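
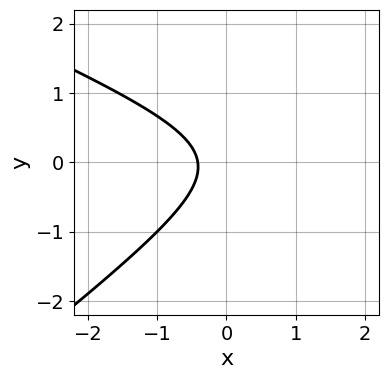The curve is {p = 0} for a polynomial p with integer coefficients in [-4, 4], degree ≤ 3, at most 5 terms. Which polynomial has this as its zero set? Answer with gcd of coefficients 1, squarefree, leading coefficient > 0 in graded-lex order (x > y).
x^2 + x*y - 3*y^2 - 2*x - 1

(a) deg p = 2. No degree-1 curve has this shape.
(b) Against the integer gridlines: no y-intercept at any integer in the box.
(c) Matching integer coefficients to the picture gives p.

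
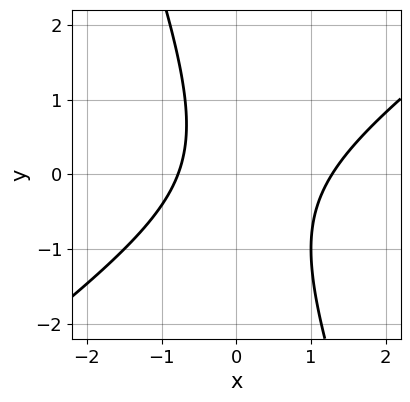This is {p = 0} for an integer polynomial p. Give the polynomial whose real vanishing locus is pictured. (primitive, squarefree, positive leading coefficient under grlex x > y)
2*x^2 - 2*x*y - y^2 - x - 2

(a) deg p = 2. The shape is more complex than any degree-1 curve.
(b) Reading off the gridlines: the curve avoids every integer y-axis point in the box.
(c) Together with the visible shape, these determine p as stated.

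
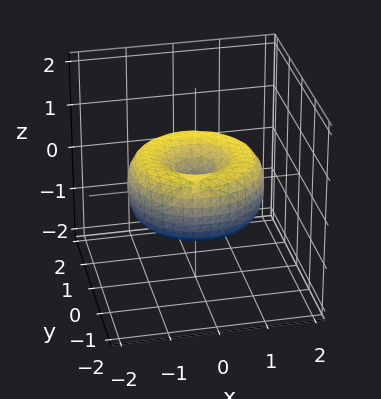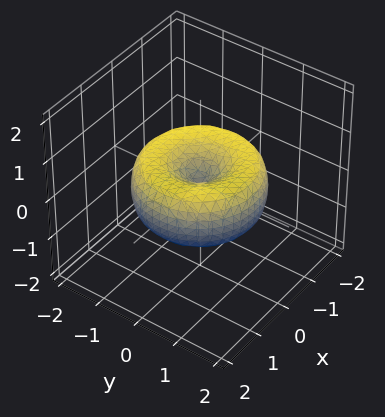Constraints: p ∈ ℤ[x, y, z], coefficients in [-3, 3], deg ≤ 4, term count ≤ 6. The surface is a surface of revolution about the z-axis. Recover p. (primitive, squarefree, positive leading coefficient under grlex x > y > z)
x^4 + 2*x^2*y^2 + y^4 - 2*x^2 - 2*y^2 + 2*z^2

1. Degree: a generic line meets the surface in up to 4 points, so deg p = 4.
2. Symmetries: the z-axis is an axis of rotation, so x and y enter only as x² + y².
3. Checking where it meets the axes: it meets the x-axis at x = 0 (among the integer gridlines); it meets the z-axis at z = 0 (among the integer gridlines).
4. Fitting integer coefficients to these (and the overall shape) gives p.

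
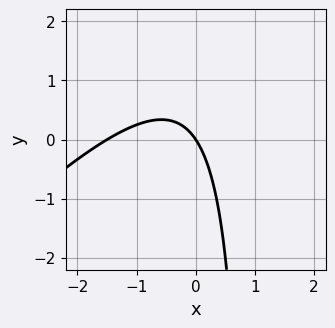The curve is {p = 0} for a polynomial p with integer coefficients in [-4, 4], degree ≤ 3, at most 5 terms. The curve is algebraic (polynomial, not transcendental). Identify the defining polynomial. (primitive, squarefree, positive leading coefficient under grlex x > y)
2*x^2 - 2*x*y + 3*x + 2*y

1. deg p = 2.
2. Against the integer gridlines: one y-axis crossing is at y = 0; it crosses the x-axis at the gridline x = 0.
3. The integer polynomial consistent with all of this is the stated p.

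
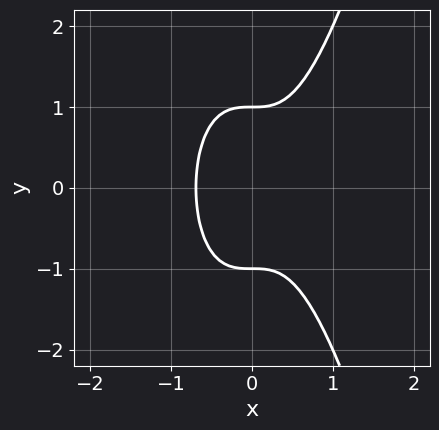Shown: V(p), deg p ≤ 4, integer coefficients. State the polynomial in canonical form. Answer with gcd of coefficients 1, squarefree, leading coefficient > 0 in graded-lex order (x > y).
3*x^3 - y^2 + 1

First, degree: a generic line meets the curve in up to 3 points, so deg p = 3.
Next, symmetries: mirror symmetry y ↦ −y ⇒ only even powers of y.
Then, reading off the gridlines: among the integer gridlines, it crosses the y-axis at y ∈ {-1, 1}.
Finally, fitting integer coefficients to these (and the overall shape) gives p.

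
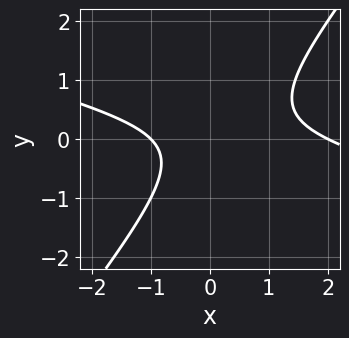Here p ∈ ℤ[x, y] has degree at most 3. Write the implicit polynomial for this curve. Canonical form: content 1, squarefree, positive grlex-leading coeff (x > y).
x^2 + 3*x*y - 3*y^2 - x - 2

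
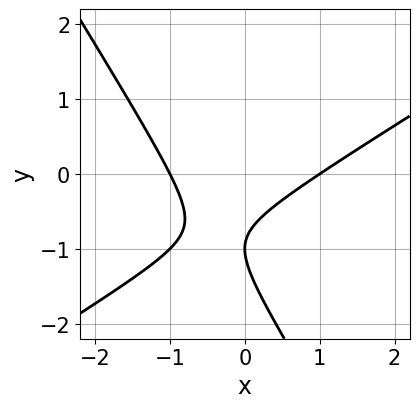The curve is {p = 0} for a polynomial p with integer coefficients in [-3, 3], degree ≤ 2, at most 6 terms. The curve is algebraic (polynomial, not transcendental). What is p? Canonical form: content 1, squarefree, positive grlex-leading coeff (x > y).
First, deg p = 2.
Next, checking where it meets the axes: the x-axis gridline crossings are at x ∈ {-1, 1}; it meets the y-axis at y = -1 (among the integer gridlines).
Finally, assembling these constraints gives the stated polynomial.

x^2 - x*y - y^2 - 2*y - 1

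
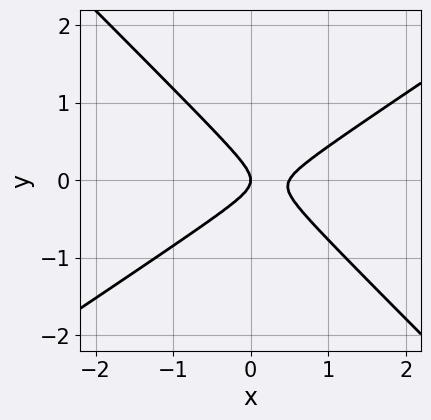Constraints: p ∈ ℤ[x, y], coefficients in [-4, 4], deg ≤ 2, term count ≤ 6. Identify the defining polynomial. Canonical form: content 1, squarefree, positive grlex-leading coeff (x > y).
2*x^2 - x*y - 3*y^2 - x

1. The degree is 2 — a generic line meets the curve in up to 2 points.
2. Against the integer gridlines: one x-axis crossing is at x = 0; it meets the y-axis at y = 0 (among the integer gridlines).
3. Solving for integer coefficients yields p as stated.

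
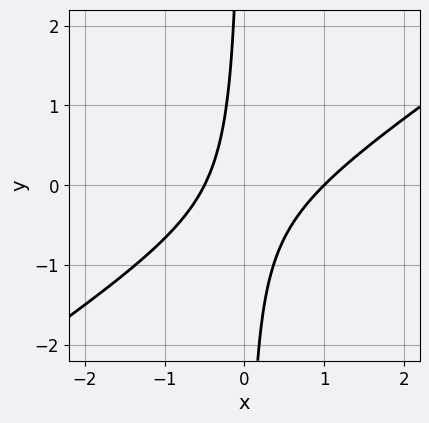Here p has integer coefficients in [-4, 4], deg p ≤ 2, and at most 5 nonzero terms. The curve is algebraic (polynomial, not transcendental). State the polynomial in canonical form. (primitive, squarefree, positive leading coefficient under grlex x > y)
2*x^2 - 3*x*y - x - 1

Degree: no degree-1 curve has this shape, so deg p = 2.
Observable constraints: the curve avoids every integer y-axis point in the box; it crosses the x-axis at the gridline x = 1.
Solving for integer coefficients yields p as stated.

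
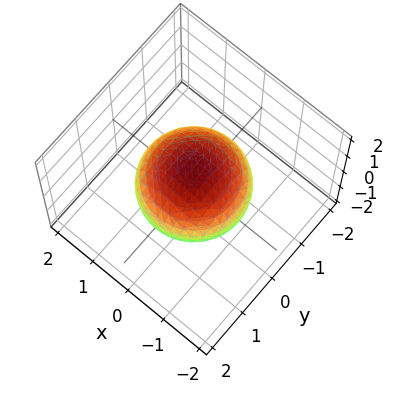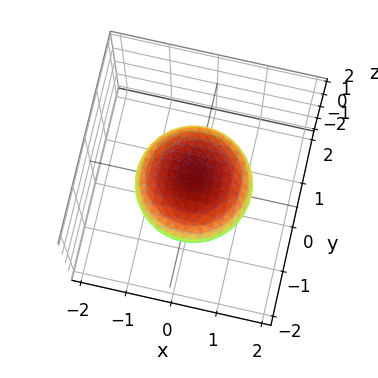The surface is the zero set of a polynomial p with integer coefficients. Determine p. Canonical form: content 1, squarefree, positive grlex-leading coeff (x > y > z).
2*x^2 + 2*y^2 + 3*z^2 - 3

1. The degree is 2 — a closed, bounded, convex surface; a quadric.
2. By symmetry, the surface is invariant under rotation about z: p = q(x² + y², z); the z ↦ −z reflection is a symmetry, so z appears only in even powers.
3. Checking where it meets the axes: the z-axis gridline crossings are at z ∈ {-1, 1}; a circular section at z = 0 has radius between 1 and 2.
4. Matching integer coefficients to the picture gives p.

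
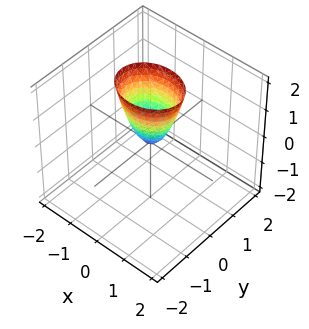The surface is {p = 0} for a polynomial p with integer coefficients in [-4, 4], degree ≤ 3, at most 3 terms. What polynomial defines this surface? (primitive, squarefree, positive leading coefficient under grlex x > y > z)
2*x^2 + 3*y^2 - z

1. The degree is 2 — a paraboloid; a quadric.
2. Symmetries: the x ↦ −x reflection is a symmetry, so x appears only in even powers; mirror symmetry y ↦ −y ⇒ only even powers of y.
3. Observable constraints: one z-axis crossing is at z = 0; it crosses the y-axis at the gridline y = 0.
4. Solving for integer coefficients yields p as stated.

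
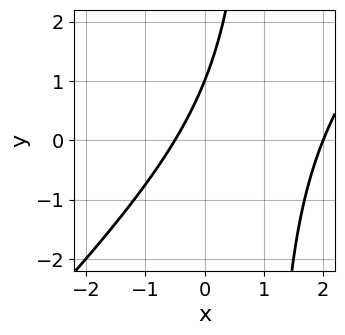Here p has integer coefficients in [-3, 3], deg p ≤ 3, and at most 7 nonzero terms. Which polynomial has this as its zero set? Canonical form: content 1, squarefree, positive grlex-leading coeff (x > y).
(a) Degree: no degree-1 curve has this shape, so deg p = 2.
(b) Checking where it meets the axes: it meets the x-axis at x = 2 (among the integer gridlines); it meets the y-axis at y = 1 (among the integer gridlines).
(c) Putting this together gives p.

2*x^2 - 2*x*y - 3*x + 2*y - 2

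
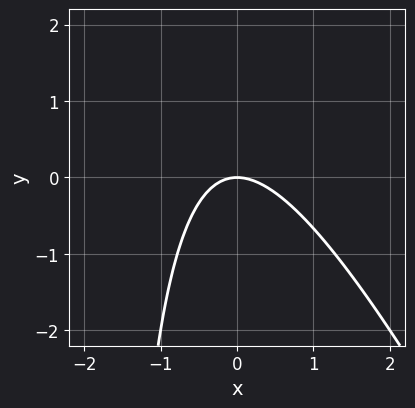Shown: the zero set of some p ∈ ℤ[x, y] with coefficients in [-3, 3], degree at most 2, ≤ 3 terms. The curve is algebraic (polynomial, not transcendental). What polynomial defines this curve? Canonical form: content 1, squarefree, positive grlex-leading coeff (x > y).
(a) Degree: no degree-1 curve has this shape, so deg p = 2.
(b) Reading off the gridlines: it meets the x-axis at x = 0 (among the integer gridlines); it meets the y-axis at y = 0 (among the integer gridlines).
(c) Fitting integer coefficients to these (and the overall shape) gives p.

2*x^2 + x*y + 2*y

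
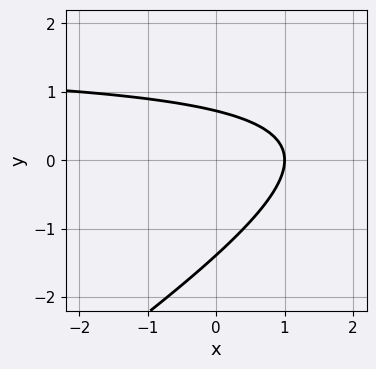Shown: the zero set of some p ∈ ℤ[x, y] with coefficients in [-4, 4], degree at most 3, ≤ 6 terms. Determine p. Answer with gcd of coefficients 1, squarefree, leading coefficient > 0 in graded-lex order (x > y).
1. deg p = 2. No degree-1 curve has this shape.
2. Against the integer gridlines: one x-axis crossing is at x = 1.
3. Assembling these constraints gives the stated polynomial.

2*x*y - 3*y^2 - 3*x - 2*y + 3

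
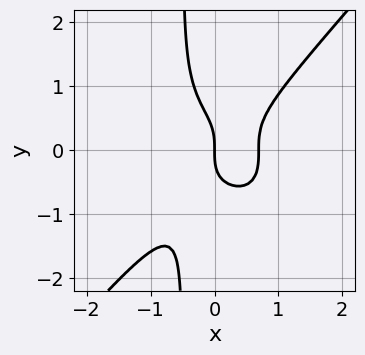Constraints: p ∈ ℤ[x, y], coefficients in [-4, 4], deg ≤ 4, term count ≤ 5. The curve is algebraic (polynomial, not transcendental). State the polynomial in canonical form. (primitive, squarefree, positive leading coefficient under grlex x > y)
3*x^4 - 2*x*y^3 - y^3 - x

1. The degree is 4 — a generic line meets the curve in up to 4 points.
2. Reading off the gridlines: it meets the x-axis at x = 0 (among the integer gridlines); one y-axis crossing is at y = 0.
3. The integer polynomial consistent with all of this is the stated p.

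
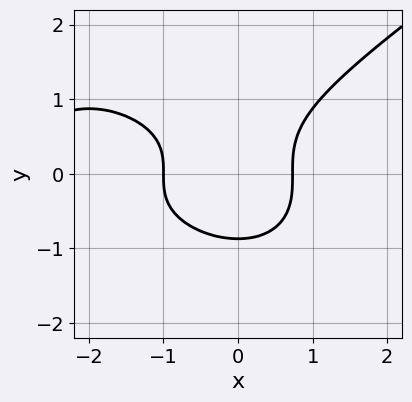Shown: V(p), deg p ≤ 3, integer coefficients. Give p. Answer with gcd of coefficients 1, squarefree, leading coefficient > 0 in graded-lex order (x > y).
x^3 - 3*y^3 + 3*x^2 - 2

(a) Degree: the shape is more complex than any degree-2 curve, so deg p = 3.
(b) From the visible intercepts: one x-axis crossing is at x = -1.
(c) Fitting integer coefficients to these (and the overall shape) gives p.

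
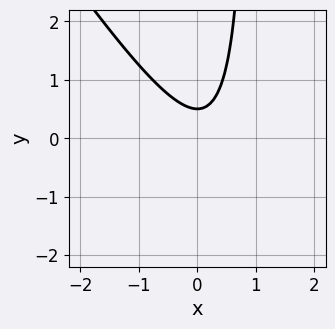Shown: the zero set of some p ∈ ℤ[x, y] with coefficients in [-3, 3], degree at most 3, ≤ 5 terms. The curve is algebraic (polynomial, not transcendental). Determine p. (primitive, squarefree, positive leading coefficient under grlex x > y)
First, deg p = 2.
Then, reading off the gridlines: no x-intercept at any integer in the box.
Finally, fitting integer coefficients to these (and the overall shape) gives p.

3*x^2 + 2*x*y - x - 2*y + 1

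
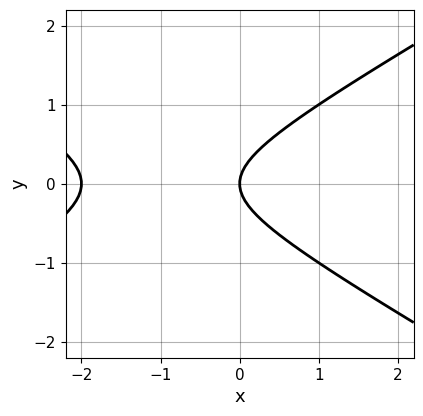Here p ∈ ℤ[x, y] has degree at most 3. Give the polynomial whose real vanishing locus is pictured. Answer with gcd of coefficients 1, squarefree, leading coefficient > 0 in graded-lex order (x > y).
x^2 - 3*y^2 + 2*x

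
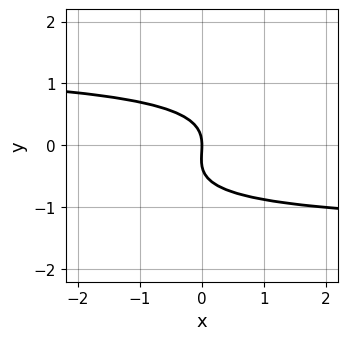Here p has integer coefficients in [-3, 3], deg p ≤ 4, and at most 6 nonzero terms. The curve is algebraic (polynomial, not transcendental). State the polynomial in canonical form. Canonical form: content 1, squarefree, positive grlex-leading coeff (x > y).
The degree is 3 — no degree-2 curve has this shape.
Observable constraints: it crosses the x-axis at the gridline x = 0; it meets the y-axis at y = 0 (among the integer gridlines).
Solving for integer coefficients yields p as stated.

x*y^2 - 3*y^3 - y^2 - 2*x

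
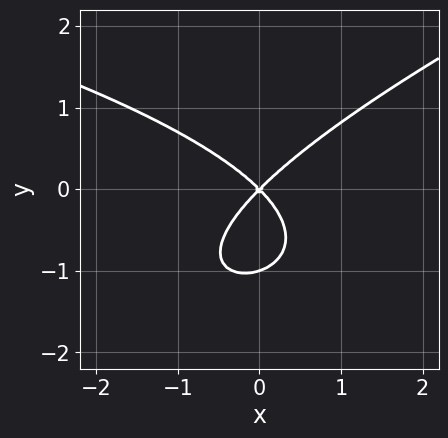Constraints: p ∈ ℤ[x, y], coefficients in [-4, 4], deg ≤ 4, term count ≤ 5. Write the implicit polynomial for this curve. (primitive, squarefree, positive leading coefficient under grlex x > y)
x*y^2 - 3*y^3 + 3*x^2 - 3*y^2

(a) Degree: the shape is more complex than any degree-2 curve, so deg p = 3.
(b) Against the integer gridlines: among the integer gridlines, it crosses the y-axis at y ∈ {-1, 0}; one x-axis crossing is at x = 0.
(c) Putting this together gives p.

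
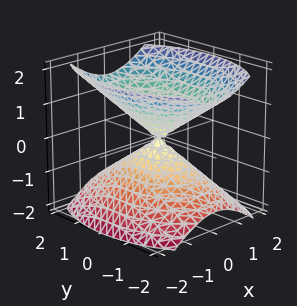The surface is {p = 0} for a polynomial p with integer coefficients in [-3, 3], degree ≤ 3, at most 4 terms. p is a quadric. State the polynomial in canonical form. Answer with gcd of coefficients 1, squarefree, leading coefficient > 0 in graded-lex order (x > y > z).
1. There are 2 components.
2. Degree: a double cone through the origin; a quadric, so deg p = 2.
3. Symmetries: the y ↦ −y reflection is a symmetry, so y appears only in even powers; the x ↦ −x reflection is a symmetry, so x appears only in even powers; it's symmetric under z → −z, forcing even powers of z.
4. Reading off the gridlines: it crosses the y-axis at the gridline y = 0; it crosses the x-axis at the gridline x = 0; it crosses the z-axis at the gridline z = 0.
5. Together with the visible shape, these determine p as stated.

2*x^2 + y^2 - 2*z^2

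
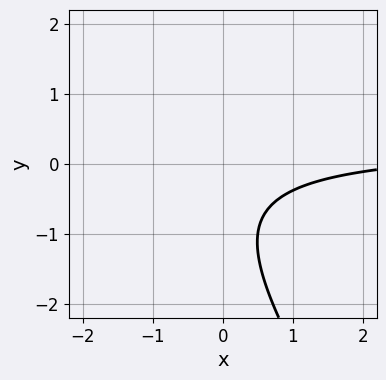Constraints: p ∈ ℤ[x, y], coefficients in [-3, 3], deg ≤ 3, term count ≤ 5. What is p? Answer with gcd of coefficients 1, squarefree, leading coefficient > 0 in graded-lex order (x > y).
Degree: no degree-1 curve has this shape, so deg p = 2.
Checking where it meets the axes: it misses every integer gridline on the x-axis; it misses every integer gridline on the y-axis.
Together with the visible shape, these determine p as stated.

3*x*y + 2*y^2 - x + 3*y + 3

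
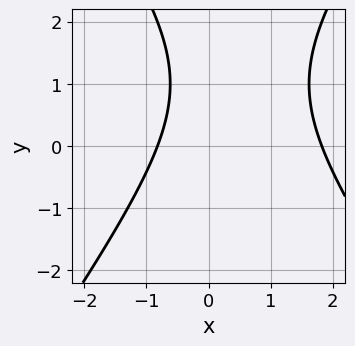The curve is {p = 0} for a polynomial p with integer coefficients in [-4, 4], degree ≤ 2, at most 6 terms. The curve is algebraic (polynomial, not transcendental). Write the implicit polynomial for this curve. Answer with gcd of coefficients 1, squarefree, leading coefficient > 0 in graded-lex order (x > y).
deg p = 2. A generic line meets the curve in up to 2 points.
From the axis intercepts and sections: the curve avoids every integer y-axis point in the box.
Solving for integer coefficients yields p as stated.

2*x^2 - y^2 - 2*x + 2*y - 3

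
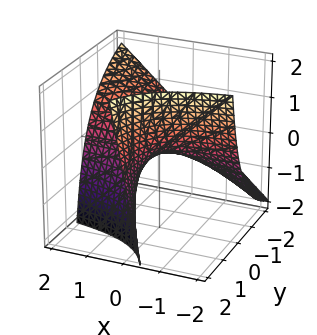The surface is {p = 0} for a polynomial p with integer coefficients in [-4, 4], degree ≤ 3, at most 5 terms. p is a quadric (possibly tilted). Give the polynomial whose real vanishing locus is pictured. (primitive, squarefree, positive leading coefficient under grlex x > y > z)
3*x*y - 2*y*z + 3*z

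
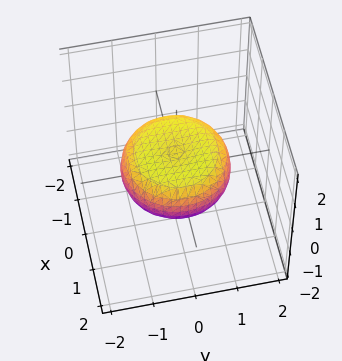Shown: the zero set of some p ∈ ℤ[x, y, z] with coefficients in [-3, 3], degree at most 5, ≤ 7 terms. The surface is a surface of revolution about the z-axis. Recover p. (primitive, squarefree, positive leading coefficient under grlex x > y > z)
x^4 + 2*x^2*y^2 + y^4 - x^2 - y^2 + 3*z^2 - 1

Degree: no degree-3 surface has this shape, so deg p = 4.
Symmetry: every cross-section ⟂ z is a circle, so x, y appear only via x² + y².
From the visible intercepts: a circular section at z = 0 has radius between 1 and 2.
Putting this together gives p.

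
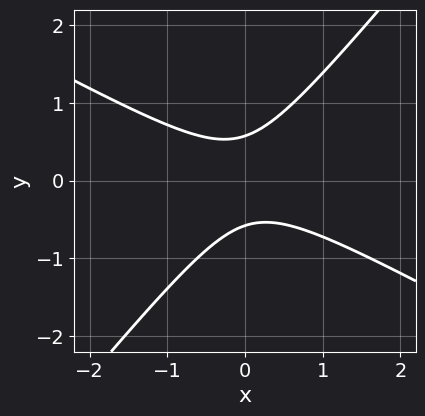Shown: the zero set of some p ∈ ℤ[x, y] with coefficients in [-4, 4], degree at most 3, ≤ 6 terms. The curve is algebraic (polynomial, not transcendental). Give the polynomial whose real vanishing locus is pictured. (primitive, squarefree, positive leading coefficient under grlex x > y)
2*x^2 + 2*x*y - 3*y^2 + 1

1. deg p = 2. The shape is more complex than any degree-1 curve.
2. Against the integer gridlines: it misses every integer gridline on the x-axis.
3. Putting this together gives p.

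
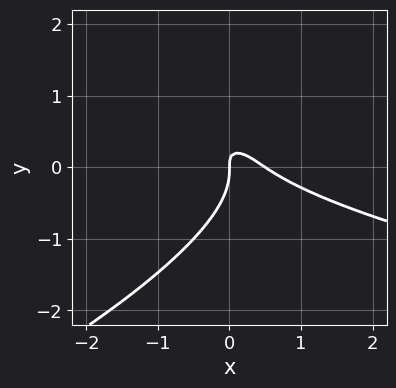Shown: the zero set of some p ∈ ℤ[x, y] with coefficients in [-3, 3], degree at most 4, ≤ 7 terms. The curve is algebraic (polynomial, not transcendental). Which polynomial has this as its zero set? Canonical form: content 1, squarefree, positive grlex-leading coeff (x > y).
x*y^2 - 3*y^3 - 2*x^2 - 3*x*y + x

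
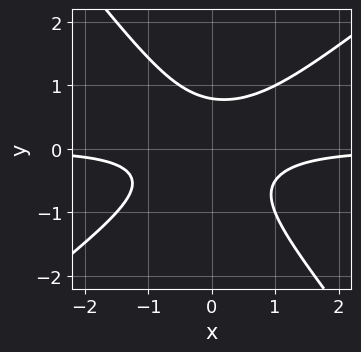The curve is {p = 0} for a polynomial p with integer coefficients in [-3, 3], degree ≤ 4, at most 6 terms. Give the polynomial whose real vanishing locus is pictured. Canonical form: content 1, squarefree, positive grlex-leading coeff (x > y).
2*x^2*y - x*y^2 - 2*y^3 + 1

1. The degree is 3 — no degree-2 curve has this shape.
2. From the axis intercepts and sections: the curve avoids every integer x-axis point in the box.
3. Solving for integer coefficients yields p as stated.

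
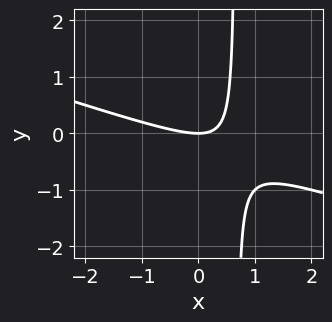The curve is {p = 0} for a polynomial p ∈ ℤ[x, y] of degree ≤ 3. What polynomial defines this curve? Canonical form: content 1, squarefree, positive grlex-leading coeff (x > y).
First, degree: no degree-1 curve has this shape, so deg p = 2.
Then, from the visible intercepts: it meets the y-axis at y = 0 (among the integer gridlines); it meets the x-axis at x = 0 (among the integer gridlines).
Finally, together with the visible shape, these determine p as stated.

x^2 + 3*x*y - 2*y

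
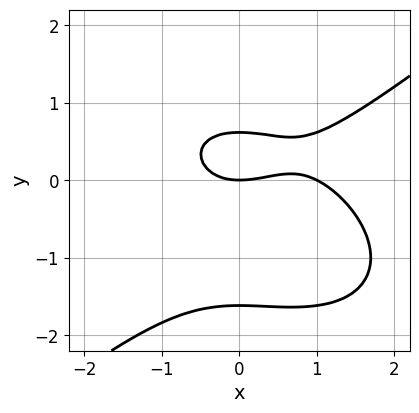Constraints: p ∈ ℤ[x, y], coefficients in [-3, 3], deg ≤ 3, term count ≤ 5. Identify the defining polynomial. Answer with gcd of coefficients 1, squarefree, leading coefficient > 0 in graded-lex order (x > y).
x^3 - 2*y^3 - x^2 - 2*y^2 + 2*y

1. The degree is 3 — no degree-2 curve has this shape.
2. From the visible intercepts: it meets the y-axis at y = 0 (among the integer gridlines); the x-axis gridline crossings are at x ∈ {0, 1}.
3. Together with the visible shape, these determine p as stated.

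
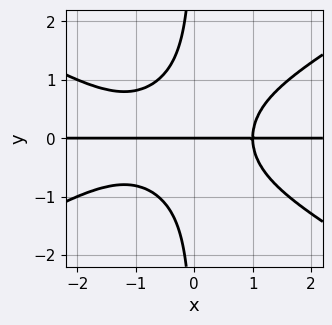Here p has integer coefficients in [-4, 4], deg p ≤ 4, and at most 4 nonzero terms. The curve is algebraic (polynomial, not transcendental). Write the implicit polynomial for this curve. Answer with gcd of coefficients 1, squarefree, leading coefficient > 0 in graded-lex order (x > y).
1. Degree: the shape is more complex than any degree-3 curve, so deg p = 4.
2. Against the integer gridlines: one y-axis crossing is at y = 0; the visible x-axis segment lies entirely on the curve.
3. Solving for integer coefficients yields p as stated.

x^3*y - 3*x*y^3 + x^2*y - 2*y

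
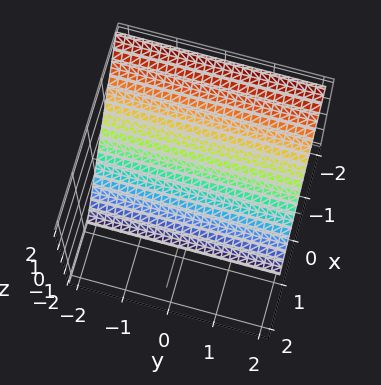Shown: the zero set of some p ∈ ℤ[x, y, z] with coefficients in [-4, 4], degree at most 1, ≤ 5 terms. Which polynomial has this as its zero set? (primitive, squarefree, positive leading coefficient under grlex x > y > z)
3*x + 2*z + 2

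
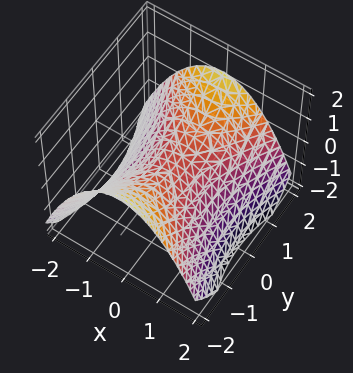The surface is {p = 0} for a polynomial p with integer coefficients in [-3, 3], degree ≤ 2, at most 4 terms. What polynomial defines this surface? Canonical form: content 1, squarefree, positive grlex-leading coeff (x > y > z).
2*x^2 - y^2 + 3*z

1. Degree: a hyperbolic paraboloid; a quadric, so deg p = 2.
2. Symmetries: the y ↦ −y reflection is a symmetry, so y appears only in even powers; mirror symmetry x ↦ −x ⇒ only even powers of x.
3. Observable constraints: it crosses the z-axis at the gridline z = 0; it crosses the x-axis at the gridline x = 0.
4. Putting this together gives p.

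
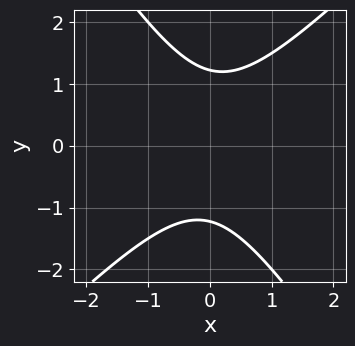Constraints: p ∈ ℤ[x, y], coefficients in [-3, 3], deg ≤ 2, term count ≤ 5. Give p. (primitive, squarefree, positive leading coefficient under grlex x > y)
The degree is 2 — a generic line meets the curve in up to 2 points.
Reading off the gridlines: it misses every integer gridline on the x-axis.
Together with the visible shape, these determine p as stated.

3*x^2 - x*y - 2*y^2 + 3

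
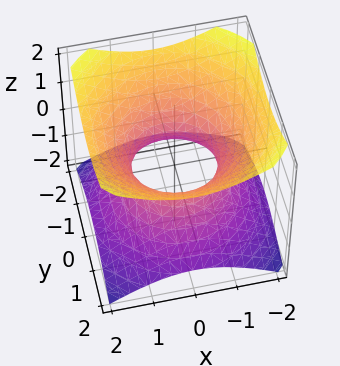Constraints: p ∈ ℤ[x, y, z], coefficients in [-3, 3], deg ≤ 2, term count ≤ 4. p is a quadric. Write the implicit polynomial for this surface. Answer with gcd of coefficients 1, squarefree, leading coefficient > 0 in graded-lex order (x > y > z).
2*x^2 + 2*y^2 - 3*z^2 - 2

First, the degree is 2 — an hourglass — one-sheet hyperboloid; a quadric.
Next, symmetry: the surface is invariant under rotation about z: p = q(x² + y², z); it's symmetric under z → −z, forcing even powers of z.
Then, against the integer gridlines: among the integer gridlines, it crosses the x-axis at x ∈ {-1, 1}; a circular section at z = -1 has radius between 1 and 2.
Finally, these observations pin down the coefficients. Check: (0, 1, 0) on the y-axis lies on the surface, and p(0, 1, 0) = 0. ✓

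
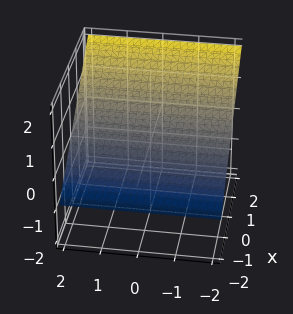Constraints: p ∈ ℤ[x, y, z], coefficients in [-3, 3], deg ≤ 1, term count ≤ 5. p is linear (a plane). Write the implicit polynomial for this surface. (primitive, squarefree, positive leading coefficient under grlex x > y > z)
2*x - 3*z + 2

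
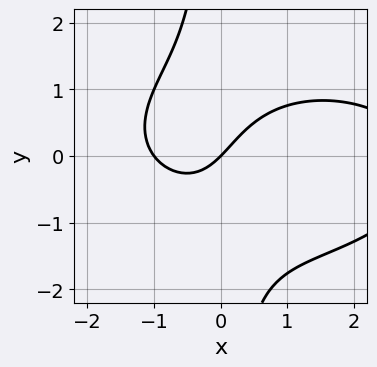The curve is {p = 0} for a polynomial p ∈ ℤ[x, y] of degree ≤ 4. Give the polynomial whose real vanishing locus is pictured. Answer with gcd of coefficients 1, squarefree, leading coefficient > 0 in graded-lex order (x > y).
(a) deg p = 3. No degree-2 curve has this shape.
(b) Checking where it meets the axes: among the integer gridlines, it crosses the x-axis at x ∈ {-1, 0}; one y-axis crossing is at y = 0.
(c) Together with the visible shape, these determine p as stated.

x^3 + 3*x*y^2 - 2*x^2 - 3*x + 3*y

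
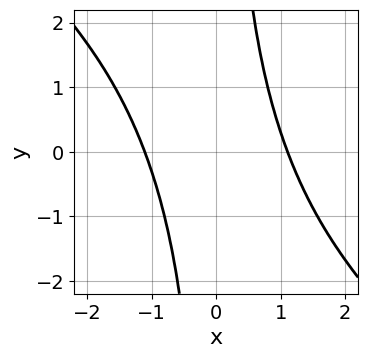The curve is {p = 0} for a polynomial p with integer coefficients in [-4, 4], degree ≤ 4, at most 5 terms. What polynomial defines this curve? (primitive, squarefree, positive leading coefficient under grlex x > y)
(a) Degree: no degree-3 curve has this shape, so deg p = 4.
(b) Checking where it meets the axes: it misses every integer gridline on the y-axis.
(c) Matching integer coefficients to the picture gives p.

2*x^4 + 3*x^3*y + x^2*y^2 - 3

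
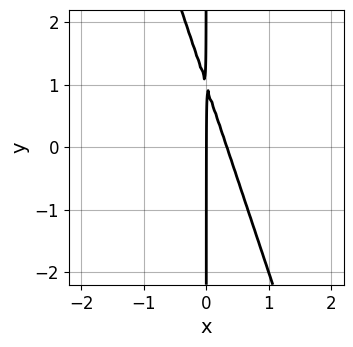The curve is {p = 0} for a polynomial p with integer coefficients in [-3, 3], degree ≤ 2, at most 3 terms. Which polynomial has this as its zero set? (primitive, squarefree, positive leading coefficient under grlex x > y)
3*x^2 + x*y - x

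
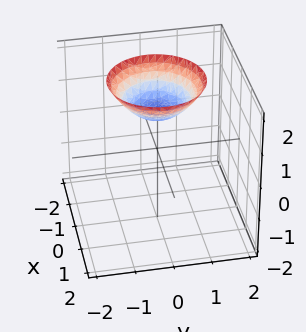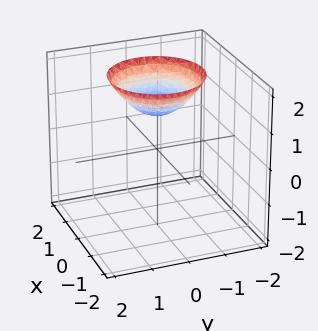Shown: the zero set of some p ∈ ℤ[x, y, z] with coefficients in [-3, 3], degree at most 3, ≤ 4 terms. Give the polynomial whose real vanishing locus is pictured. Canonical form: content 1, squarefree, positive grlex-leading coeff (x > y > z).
2*x^2 + 2*y^2 - 3*z + 3

First, deg p = 2. The shape is more complex than any degree-1 surface.
Then, symmetry: the surface is invariant under rotation about z: p = q(x² + y², z).
Then, from the visible intercepts: one z-axis crossing is at z = 1; it misses every integer gridline on the y-axis; a circular section at z = 2 has radius between 1 and 2; the surface avoids every integer x-axis point in the box.
Finally, putting this together gives p.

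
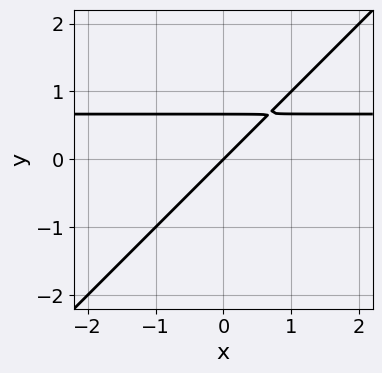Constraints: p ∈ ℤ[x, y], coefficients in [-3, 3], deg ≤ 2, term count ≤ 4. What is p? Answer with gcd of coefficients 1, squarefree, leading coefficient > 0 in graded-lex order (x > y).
Degree: the shape is more complex than any degree-1 curve, so deg p = 2.
From the axis intercepts and sections: it crosses the x-axis at the gridline x = 0; it crosses the y-axis at the gridline y = 0.
Assembling these constraints gives the stated polynomial.

3*x*y - 3*y^2 - 2*x + 2*y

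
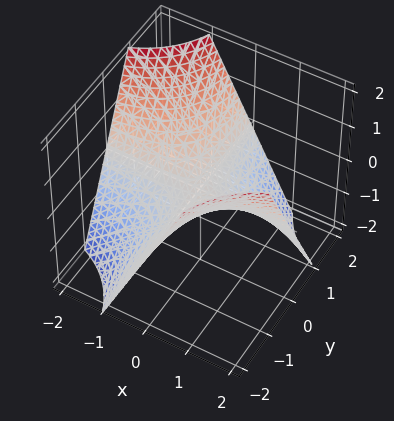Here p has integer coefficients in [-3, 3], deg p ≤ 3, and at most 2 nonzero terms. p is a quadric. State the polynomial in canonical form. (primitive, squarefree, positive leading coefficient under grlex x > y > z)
First, deg p = 2.
Then, from the visible intercepts: it meets the z-axis at z = 0 (among the integer gridlines); every point of the y-axis in the box is on the surface; every point of the x-axis in the box is on the surface.
Finally, together with the visible shape, these determine p as stated.

x*y + z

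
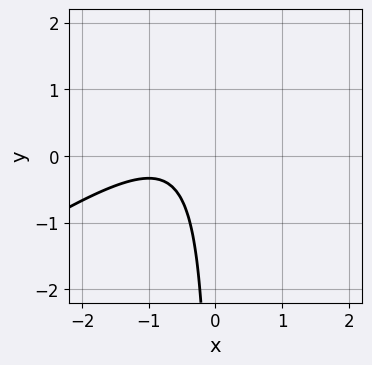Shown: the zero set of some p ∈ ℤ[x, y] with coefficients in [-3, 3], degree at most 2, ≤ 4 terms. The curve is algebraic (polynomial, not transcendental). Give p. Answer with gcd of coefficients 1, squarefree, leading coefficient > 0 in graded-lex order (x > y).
2*x^2 - 3*x*y + 3*x + 2

First, deg p = 2.
Next, checking where it meets the axes: the curve avoids every integer x-axis point in the box; it misses every integer gridline on the y-axis.
Finally, these observations pin down the coefficients.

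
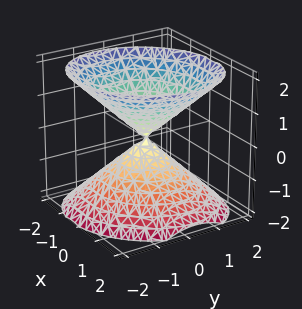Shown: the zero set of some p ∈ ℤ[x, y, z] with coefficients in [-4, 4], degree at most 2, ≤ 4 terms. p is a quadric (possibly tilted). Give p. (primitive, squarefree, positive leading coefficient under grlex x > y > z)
3*x^2 - x*y + 3*y^2 - 3*z^2

(a) The picture has 2 separate pieces.
(b) deg p = 2.
(c) Checking where it meets the axes: it crosses the y-axis at the gridline y = 0; it crosses the x-axis at the gridline x = 0.
(d) Together with the visible shape, these determine p as stated.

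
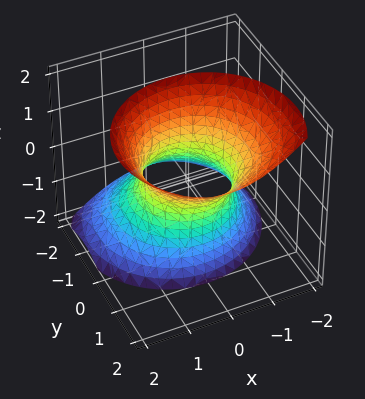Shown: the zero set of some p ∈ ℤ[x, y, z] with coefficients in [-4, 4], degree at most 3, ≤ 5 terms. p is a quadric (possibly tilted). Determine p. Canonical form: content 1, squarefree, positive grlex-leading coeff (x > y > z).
(a) deg p = 2.
(b) Reading off the gridlines: the surface avoids every integer z-axis point in the box; among the integer gridlines, it crosses the x-axis at x ∈ {-1, 1}; the y-axis gridline crossings are at y ∈ {-1, 1}.
(c) These observations pin down the coefficients.

2*x^2 + 2*y^2 - 2*y*z - z^2 - 2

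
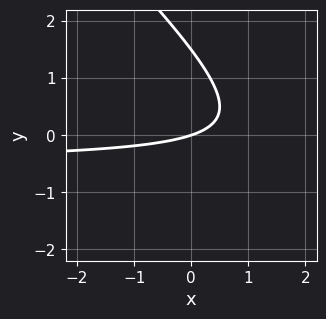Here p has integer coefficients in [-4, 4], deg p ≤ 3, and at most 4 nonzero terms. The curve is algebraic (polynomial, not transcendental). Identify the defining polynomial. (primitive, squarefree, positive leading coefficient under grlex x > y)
Degree: a generic line meets the curve in up to 2 points, so deg p = 2.
Checking where it meets the axes: one x-axis crossing is at x = 0; it crosses the y-axis at the gridline y = 0.
The integer polynomial consistent with all of this is the stated p.

2*x*y + 2*y^2 + x - 3*y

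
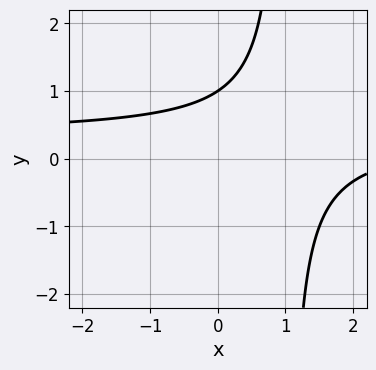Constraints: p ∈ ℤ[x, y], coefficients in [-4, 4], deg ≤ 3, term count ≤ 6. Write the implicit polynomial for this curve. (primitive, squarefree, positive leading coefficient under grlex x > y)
3*x*y - x - 3*y + 3

(a) deg p = 2.
(b) Checking where it meets the axes: it misses every integer gridline on the x-axis; one y-axis crossing is at y = 1.
(c) These observations pin down the coefficients.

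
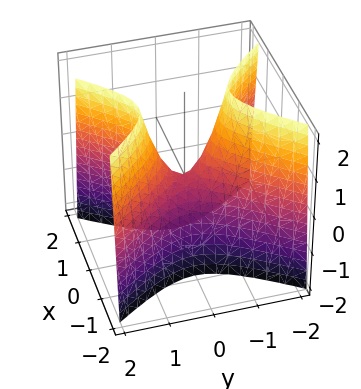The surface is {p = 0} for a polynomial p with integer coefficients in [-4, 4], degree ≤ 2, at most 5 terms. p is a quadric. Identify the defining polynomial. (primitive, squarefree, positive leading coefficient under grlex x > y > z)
3*x^2 - 2*y^2 + z

The degree is 2 — a saddle surface; a quadric.
Symmetries: mirror symmetry y ↦ −y ⇒ only even powers of y; mirror symmetry x ↦ −x ⇒ only even powers of x.
From the visible intercepts: it crosses the y-axis at the gridline y = 0; it meets the x-axis at x = 0 (among the integer gridlines); it meets the z-axis at z = 0 (among the integer gridlines).
The integer polynomial consistent with all of this is the stated p.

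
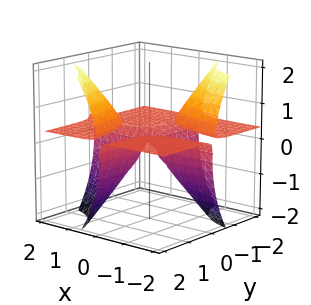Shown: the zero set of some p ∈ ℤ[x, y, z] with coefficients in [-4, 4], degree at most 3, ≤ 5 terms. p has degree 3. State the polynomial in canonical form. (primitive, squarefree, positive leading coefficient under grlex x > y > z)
3*x*y*z - z^3 - x*y

I count 3 distinct pieces.
deg p = 3.
Against the integer gridlines: it crosses the z-axis at the gridline z = 0; the visible x-axis segment lies entirely on the surface; the visible y-axis segment lies entirely on the surface.
Solving for integer coefficients yields p as stated.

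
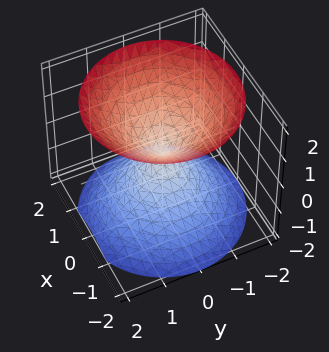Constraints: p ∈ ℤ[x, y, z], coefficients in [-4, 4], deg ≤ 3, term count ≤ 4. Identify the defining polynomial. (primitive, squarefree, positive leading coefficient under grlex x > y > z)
x^2 + y^2 - z^2

(a) I count 2 distinct pieces. Treating them together as one polynomial.
(b) Degree: a double cone through the origin; a quadric, so deg p = 2.
(c) Symmetries: mirror symmetry z ↦ −z ⇒ only even powers of z; every cross-section ⟂ z is a circle, so x, y appear only via x² + y².
(d) Against the integer gridlines: it meets the z-axis at z = 0 (among the integer gridlines); a circular section at z = -1 has radius exactly 1.
(e) Matching integer coefficients to the picture gives p.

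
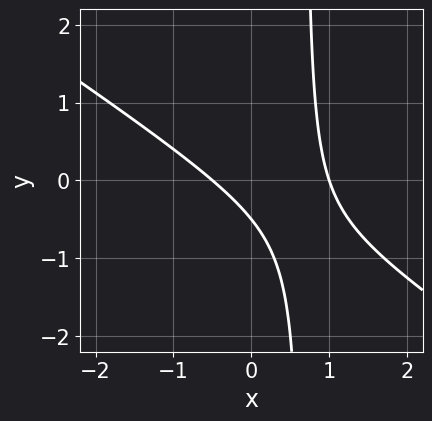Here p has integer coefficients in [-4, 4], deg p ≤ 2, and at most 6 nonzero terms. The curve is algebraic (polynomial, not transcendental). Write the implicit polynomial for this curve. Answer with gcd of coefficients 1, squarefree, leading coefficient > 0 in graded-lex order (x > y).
(a) deg p = 2. A generic line meets the curve in up to 2 points.
(b) Reading off the gridlines: it meets the x-axis at x = 1 (among the integer gridlines).
(c) Matching integer coefficients to the picture gives p.

2*x^2 + 3*x*y - x - 2*y - 1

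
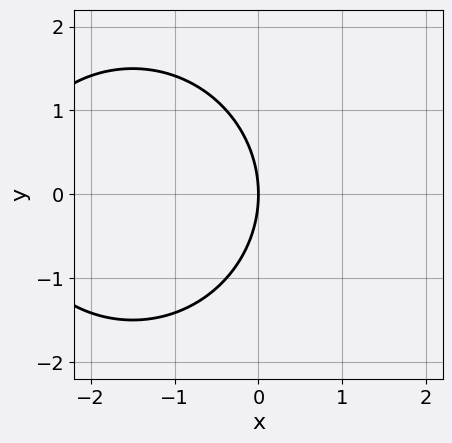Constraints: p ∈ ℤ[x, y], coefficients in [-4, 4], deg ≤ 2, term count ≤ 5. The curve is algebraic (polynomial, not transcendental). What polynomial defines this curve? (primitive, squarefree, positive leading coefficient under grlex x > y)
x^2 + y^2 + 3*x

1. Degree: no degree-1 curve has this shape, so deg p = 2.
2. Symmetries: mirror symmetry y ↦ −y ⇒ only even powers of y.
3. From the visible intercepts: it meets the x-axis at x = 0 (among the integer gridlines); it meets the y-axis at y = 0 (among the integer gridlines).
4. The integer polynomial consistent with all of this is the stated p.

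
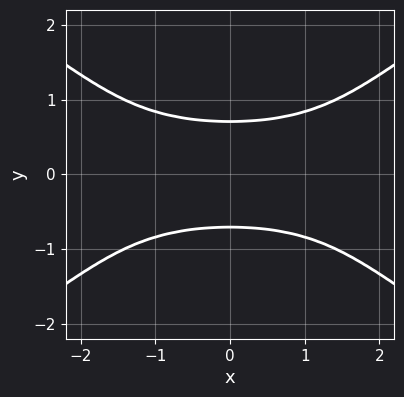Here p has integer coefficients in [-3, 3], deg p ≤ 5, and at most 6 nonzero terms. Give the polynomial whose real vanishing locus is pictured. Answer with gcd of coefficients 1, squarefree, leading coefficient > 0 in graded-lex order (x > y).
x^2*y^2 - 2*y^4 - y^2 + 1

The degree is 4 — no degree-3 curve has this shape.
Symmetries: mirror symmetry y ↦ −y ⇒ only even powers of y; it's symmetric under x → −x, forcing even powers of x.
Checking where it meets the axes: no x-intercept at any integer in the box.
Matching integer coefficients to the picture gives p.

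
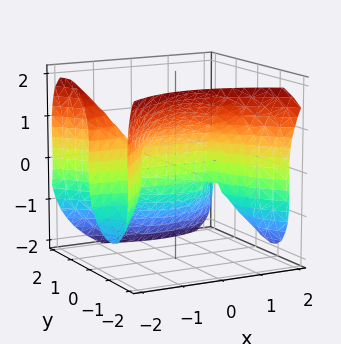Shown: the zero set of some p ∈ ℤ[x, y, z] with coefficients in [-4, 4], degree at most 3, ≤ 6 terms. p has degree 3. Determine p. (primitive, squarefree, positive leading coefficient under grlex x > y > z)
3*x^2*y - x*z^2 - 3*y^3 - 2*z^3 - 3*y

1. Degree: the shape is more complex than any degree-2 surface, so deg p = 3.
2. Checking where it meets the axes: it meets the y-axis at y = 0 (among the integer gridlines); one z-axis crossing is at z = 0.
3. Assembling these constraints gives the stated polynomial. Check: (2, 0, 0) on the x-axis lies on the surface, and p(2, 0, 0) = 0. ✓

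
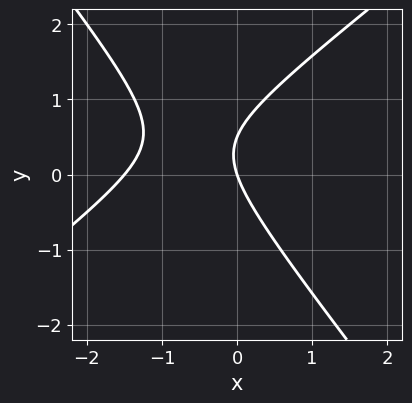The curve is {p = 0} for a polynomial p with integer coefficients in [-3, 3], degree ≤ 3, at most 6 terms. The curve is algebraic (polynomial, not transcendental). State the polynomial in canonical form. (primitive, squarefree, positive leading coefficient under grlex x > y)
deg p = 2. A generic line meets the curve in up to 2 points.
From the axis intercepts and sections: one x-axis crossing is at x = 0; it meets the y-axis at y = 0 (among the integer gridlines).
Fitting integer coefficients to these (and the overall shape) gives p.

2*x^2 - x*y - 2*y^2 + 3*x + y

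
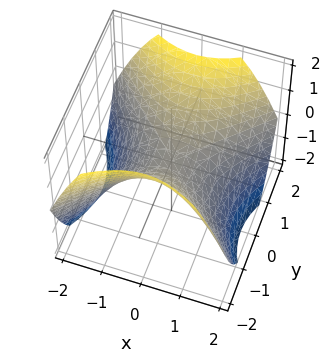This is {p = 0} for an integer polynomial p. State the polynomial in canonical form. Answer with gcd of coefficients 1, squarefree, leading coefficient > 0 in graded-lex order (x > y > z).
2*x^2 - 2*y^2 + 3*z

Degree: a hyperbolic paraboloid; a quadric, so deg p = 2.
Symmetries: the x ↦ −x reflection is a symmetry, so x appears only in even powers; mirror symmetry y ↦ −y ⇒ only even powers of y.
Reading off the gridlines: it crosses the y-axis at the gridline y = 0; it meets the x-axis at x = 0 (among the integer gridlines).
Solving for integer coefficients yields p as stated.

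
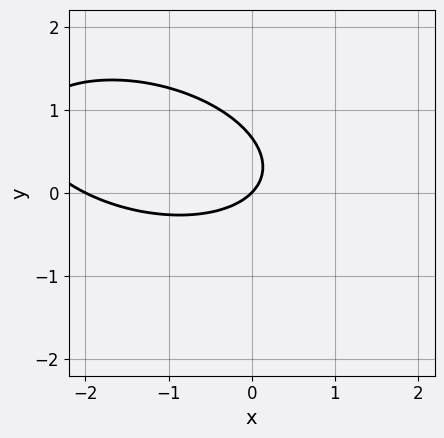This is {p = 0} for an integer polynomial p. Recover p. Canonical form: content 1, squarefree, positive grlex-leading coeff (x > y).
x^2 + x*y + 3*y^2 + 2*x - 2*y

First, the degree is 2 — the shape is more complex than any degree-1 curve.
Next, against the integer gridlines: among the integer gridlines, it crosses the x-axis at x ∈ {-2, 0}; one y-axis crossing is at y = 0.
Finally, matching integer coefficients to the picture gives p.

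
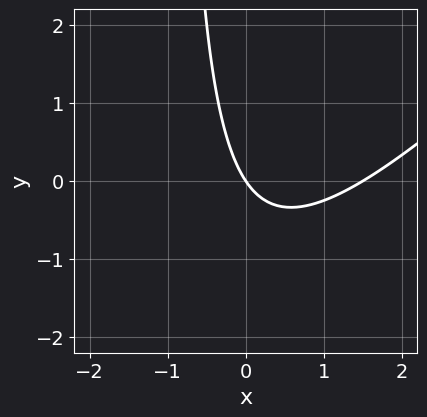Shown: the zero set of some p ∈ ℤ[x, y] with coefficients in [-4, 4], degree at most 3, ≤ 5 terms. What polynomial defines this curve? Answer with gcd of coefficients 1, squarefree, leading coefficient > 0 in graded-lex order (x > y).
1. Degree: no degree-1 curve has this shape, so deg p = 2.
2. Observable constraints: it meets the x-axis at x = 0 (among the integer gridlines); it meets the y-axis at y = 0 (among the integer gridlines).
3. Assembling these constraints gives the stated polynomial.

2*x^2 - 2*x*y - 3*x - 2*y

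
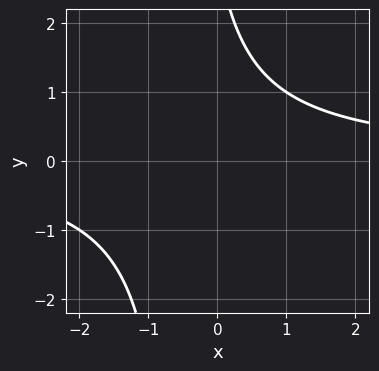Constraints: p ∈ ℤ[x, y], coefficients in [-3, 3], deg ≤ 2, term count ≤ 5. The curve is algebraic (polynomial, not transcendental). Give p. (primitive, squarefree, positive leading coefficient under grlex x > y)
2*x*y + y - 3

(a) Degree: the shape is more complex than any degree-1 curve, so deg p = 2.
(b) From the axis intercepts and sections: no x-intercept at any integer in the box; no y-intercept at any integer in the box.
(c) The integer polynomial consistent with all of this is the stated p.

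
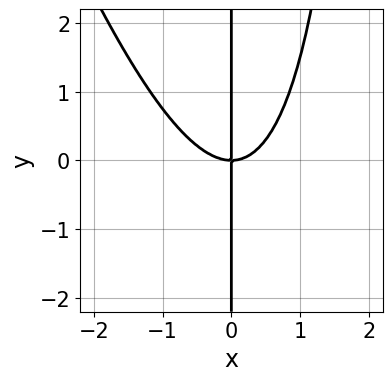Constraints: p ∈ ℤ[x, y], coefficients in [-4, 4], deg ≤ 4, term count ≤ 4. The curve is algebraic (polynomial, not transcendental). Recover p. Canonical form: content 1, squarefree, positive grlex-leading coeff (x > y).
3*x^3 + x^2*y - 3*x*y

First, deg p = 3. A generic line meets the curve in up to 3 points.
Then, against the integer gridlines: the visible y-axis segment lies entirely on the curve; it crosses the x-axis at the gridline x = 0.
Finally, assembling these constraints gives the stated polynomial.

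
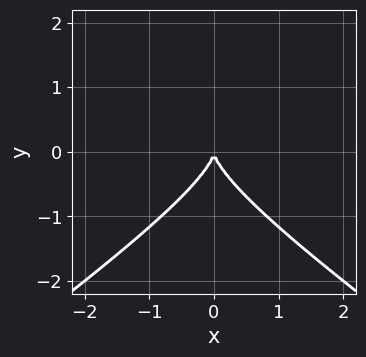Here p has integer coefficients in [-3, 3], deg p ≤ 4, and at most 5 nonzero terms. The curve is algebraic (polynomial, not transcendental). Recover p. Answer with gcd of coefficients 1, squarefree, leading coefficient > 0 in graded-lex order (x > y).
x^2*y - 2*y^3 - 2*x^2

First, deg p = 3.
Next, symmetries: the x ↦ −x reflection is a symmetry, so x appears only in even powers.
Next, reading off the gridlines: it crosses the x-axis at the gridline x = 0; it meets the y-axis at y = 0 (among the integer gridlines).
Finally, these observations pin down the coefficients.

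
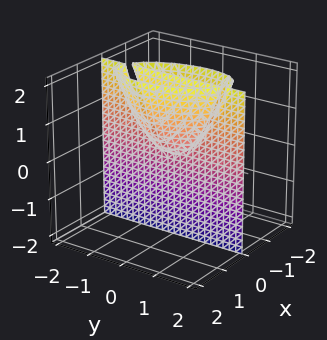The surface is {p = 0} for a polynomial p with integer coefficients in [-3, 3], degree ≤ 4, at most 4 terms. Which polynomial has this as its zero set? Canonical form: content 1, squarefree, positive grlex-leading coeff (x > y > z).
1. Degree: the shape is more complex than any degree-2 surface, so deg p = 3.
2. Reading off the gridlines: the visible y-axis segment lies entirely on the surface; every point of the z-axis in the box is on the surface; it meets the x-axis at x = 0 (among the integer gridlines).
3. These observations pin down the coefficients.

3*x^3 + x^2*y + x*y^2 - x*z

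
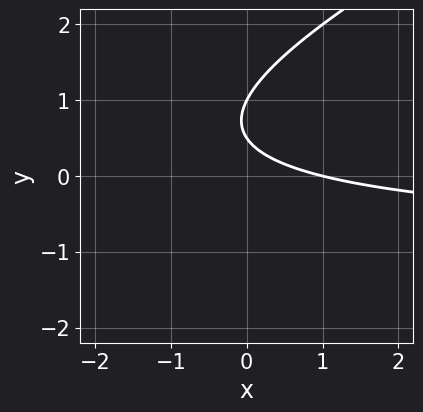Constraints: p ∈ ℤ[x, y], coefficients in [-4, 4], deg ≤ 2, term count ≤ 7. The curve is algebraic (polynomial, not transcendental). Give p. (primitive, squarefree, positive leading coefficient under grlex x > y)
(a) deg p = 2. No degree-1 curve has this shape.
(b) Reading off the gridlines: it meets the x-axis at x = 1 (among the integer gridlines); it crosses the y-axis at the gridline y = 1.
(c) Fitting integer coefficients to these (and the overall shape) gives p.

x*y - 2*y^2 + x + 3*y - 1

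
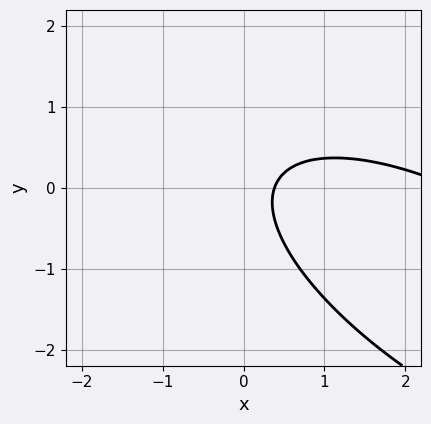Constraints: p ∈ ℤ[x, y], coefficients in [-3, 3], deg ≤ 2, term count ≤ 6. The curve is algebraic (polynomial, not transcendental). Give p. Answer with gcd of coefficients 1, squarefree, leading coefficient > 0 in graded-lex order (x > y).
1. Degree: the shape is more complex than any degree-1 curve, so deg p = 2.
2. From the visible intercepts: the curve avoids every integer y-axis point in the box.
3. Putting this together gives p.

x^2 + 2*x*y + 2*y^2 - 3*x + 1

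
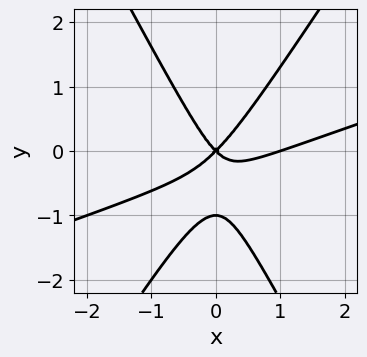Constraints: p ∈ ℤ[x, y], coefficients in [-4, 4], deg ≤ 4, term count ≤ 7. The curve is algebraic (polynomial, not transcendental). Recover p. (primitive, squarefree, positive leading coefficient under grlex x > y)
1. Degree: a generic line meets the curve in up to 3 points, so deg p = 3.
2. Checking where it meets the axes: the y-axis gridline crossings are at y ∈ {-1, 0}; among the integer gridlines, it crosses the x-axis at x ∈ {0, 1}.
3. Assembling these constraints gives the stated polynomial.

x^3 - 3*x^2*y + y^3 - x^2 + y^2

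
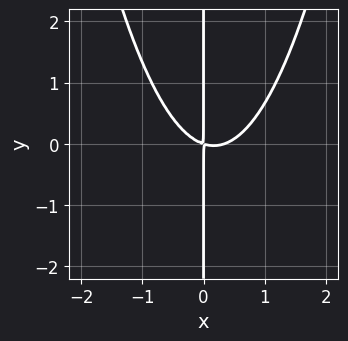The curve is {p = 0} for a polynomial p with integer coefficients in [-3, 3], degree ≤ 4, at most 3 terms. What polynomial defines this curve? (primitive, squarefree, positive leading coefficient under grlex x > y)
1. Degree: the shape is more complex than any degree-2 curve, so deg p = 3.
2. Checking where it meets the axes: the visible y-axis segment lies entirely on the curve.
3. These observations pin down the coefficients.

3*x^3 - x^2 - 3*x*y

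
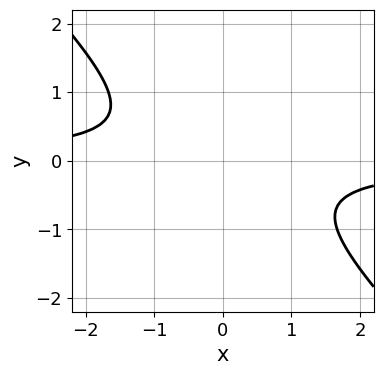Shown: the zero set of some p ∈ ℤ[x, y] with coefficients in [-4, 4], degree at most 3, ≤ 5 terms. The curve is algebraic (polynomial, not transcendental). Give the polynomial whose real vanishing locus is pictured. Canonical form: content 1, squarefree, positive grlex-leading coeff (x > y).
deg p = 2. The shape is more complex than any degree-1 curve.
From the axis intercepts and sections: it misses every integer gridline on the y-axis; no x-intercept at any integer in the box.
These observations pin down the coefficients.

3*x*y + 3*y^2 + 2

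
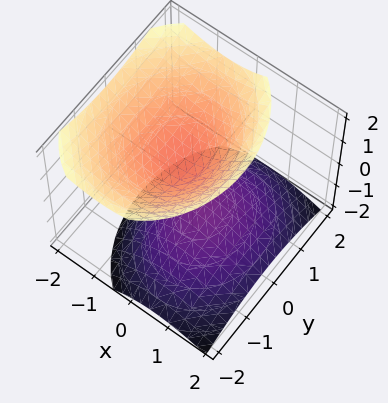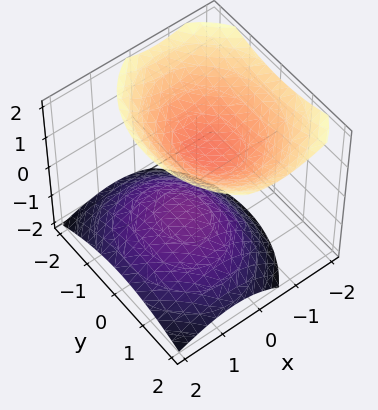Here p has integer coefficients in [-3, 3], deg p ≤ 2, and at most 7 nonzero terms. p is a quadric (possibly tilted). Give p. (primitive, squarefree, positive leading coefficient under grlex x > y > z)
First, there are 2 components. They look like related sheets of one shape, so recover p as a whole.
Then, degree: a generic line meets the surface in up to 2 points, so deg p = 2.
Then, reading off the gridlines: it misses every integer gridline on the y-axis; no x-intercept at any integer in the box.
Finally, solving for integer coefficients yields p as stated.

3*x^2 + 2*x*z + 2*y^2 - 3*z^2 + 2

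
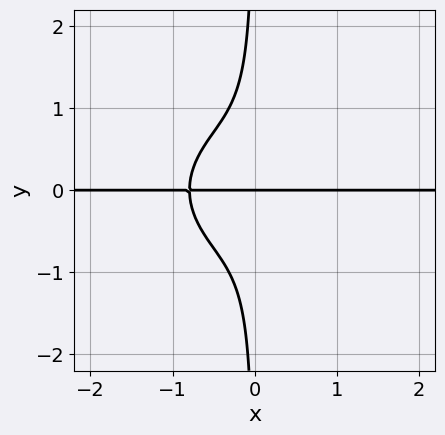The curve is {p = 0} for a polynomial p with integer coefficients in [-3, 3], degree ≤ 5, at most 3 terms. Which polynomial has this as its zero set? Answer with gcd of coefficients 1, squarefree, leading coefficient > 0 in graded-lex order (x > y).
2*x^3*y + 3*x*y^3 + y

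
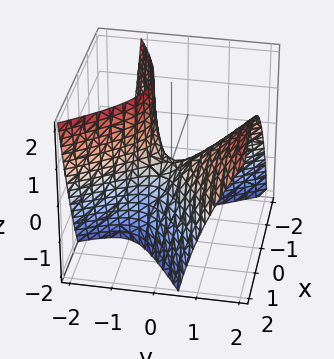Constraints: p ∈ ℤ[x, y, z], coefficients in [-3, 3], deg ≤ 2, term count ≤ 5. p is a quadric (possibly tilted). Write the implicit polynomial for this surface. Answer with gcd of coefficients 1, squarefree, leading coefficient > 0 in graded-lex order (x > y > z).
(a) The degree is 2 — the shape is more complex than any degree-1 surface.
(b) From the axis intercepts and sections: one y-axis crossing is at y = 0; one x-axis crossing is at x = 0.
(c) Fitting integer coefficients to these (and the overall shape) gives p.

3*x^2 - 3*x*y - 3*y^2 + 3*y*z + 2*z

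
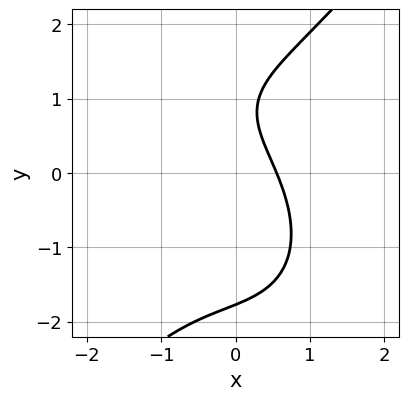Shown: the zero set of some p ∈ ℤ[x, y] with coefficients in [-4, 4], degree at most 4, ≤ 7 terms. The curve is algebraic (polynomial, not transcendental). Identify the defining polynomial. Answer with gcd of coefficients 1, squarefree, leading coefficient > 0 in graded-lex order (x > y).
2*x^3 - y^3 + 3*x + 2*y - 2

1. The degree is 3 — no degree-2 curve has this shape.
2. Matching integer coefficients to the picture gives p.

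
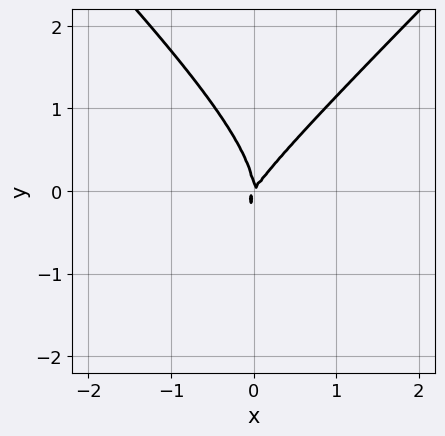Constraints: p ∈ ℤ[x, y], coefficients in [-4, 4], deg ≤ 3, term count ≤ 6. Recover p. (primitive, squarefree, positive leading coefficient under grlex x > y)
2*x^2*y - 2*y^3 + 3*x^2 - 2*x*y

1. Degree: a generic line meets the curve in up to 3 points, so deg p = 3.
2. Against the integer gridlines: it crosses the y-axis at the gridline y = 0; it meets the x-axis at x = 0 (among the integer gridlines).
3. Solving for integer coefficients yields p as stated.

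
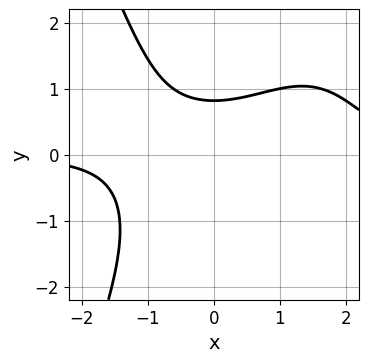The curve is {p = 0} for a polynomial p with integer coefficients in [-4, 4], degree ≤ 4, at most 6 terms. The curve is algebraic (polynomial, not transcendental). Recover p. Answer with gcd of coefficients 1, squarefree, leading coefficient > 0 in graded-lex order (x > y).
x^3*y - 2*x^2*y + y^3 + 3*y - 3

(a) Degree: a generic line meets the curve in up to 4 points, so deg p = 4.
(b) Reading off the gridlines: no x-intercept at any integer in the box.
(c) Fitting integer coefficients to these (and the overall shape) gives p.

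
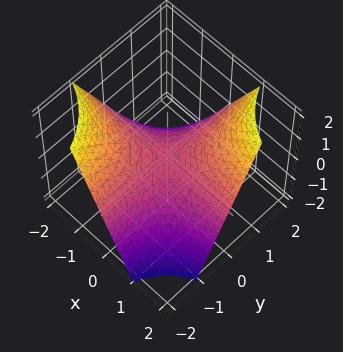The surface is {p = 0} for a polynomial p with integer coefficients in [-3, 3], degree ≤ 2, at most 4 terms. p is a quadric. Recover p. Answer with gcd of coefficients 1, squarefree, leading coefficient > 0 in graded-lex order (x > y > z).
x*y - z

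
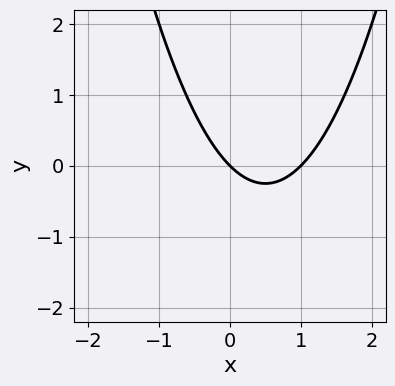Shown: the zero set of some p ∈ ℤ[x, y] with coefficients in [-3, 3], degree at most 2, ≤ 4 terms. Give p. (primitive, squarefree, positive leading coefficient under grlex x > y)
First, the degree is 2 — the shape is more complex than any degree-1 curve.
Then, from the axis intercepts and sections: the x-axis gridline crossings are at x ∈ {0, 1}; it crosses the y-axis at the gridline y = 0.
Finally, solving for integer coefficients yields p as stated.

x^2 - x - y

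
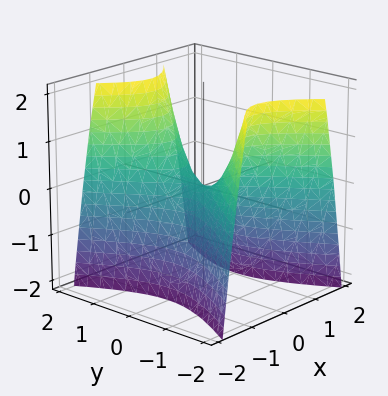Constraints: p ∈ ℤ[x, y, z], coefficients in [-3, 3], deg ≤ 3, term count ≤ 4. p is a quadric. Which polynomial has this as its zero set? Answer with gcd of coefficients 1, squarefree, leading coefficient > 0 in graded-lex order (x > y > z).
2*x^2 - y^2 + z

(a) Degree: a saddle surface; a quadric, so deg p = 2.
(b) Symmetries: it's symmetric under x → −x, forcing even powers of x; it's symmetric under y → −y, forcing even powers of y.
(c) Reading off the gridlines: it meets the x-axis at x = 0 (among the integer gridlines); it meets the z-axis at z = 0 (among the integer gridlines); it crosses the y-axis at the gridline y = 0.
(d) Matching integer coefficients to the picture gives p.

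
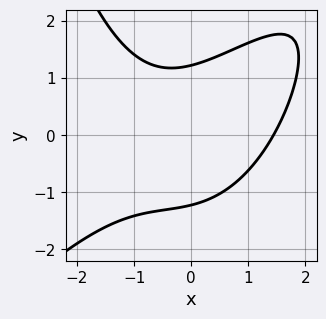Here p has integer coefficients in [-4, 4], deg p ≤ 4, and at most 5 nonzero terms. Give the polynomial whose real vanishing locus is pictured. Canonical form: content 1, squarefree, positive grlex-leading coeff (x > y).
x^3 - x^2*y - x*y + 2*y^2 - 3

The degree is 3 — the shape is more complex than any degree-2 curve.
Matching integer coefficients to the picture gives p.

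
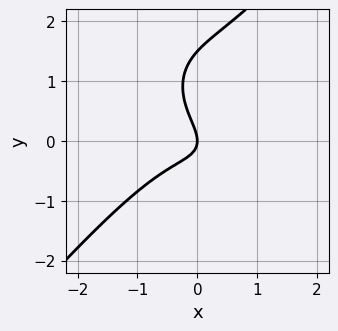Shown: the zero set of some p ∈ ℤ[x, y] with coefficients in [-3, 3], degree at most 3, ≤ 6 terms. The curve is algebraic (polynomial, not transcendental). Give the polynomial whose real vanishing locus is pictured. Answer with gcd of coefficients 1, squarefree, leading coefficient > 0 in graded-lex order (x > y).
3*x^3 - 2*y^3 + 2*x*y + 3*y^2 + 2*x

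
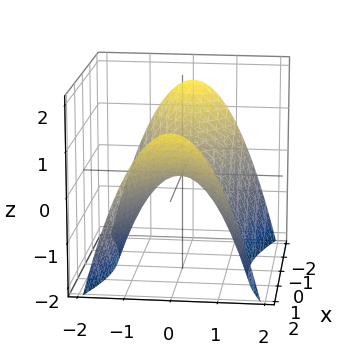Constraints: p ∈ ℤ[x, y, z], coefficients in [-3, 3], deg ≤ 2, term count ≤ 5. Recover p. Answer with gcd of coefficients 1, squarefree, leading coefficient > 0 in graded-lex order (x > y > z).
x^2 - 3*y^2 - 3*z

First, degree: a hyperbolic paraboloid; a quadric, so deg p = 2.
Then, symmetries: it's symmetric under y → −y, forcing even powers of y; the x ↦ −x reflection is a symmetry, so x appears only in even powers.
Next, observable constraints: it crosses the y-axis at the gridline y = 0; it meets the z-axis at z = 0 (among the integer gridlines); it crosses the x-axis at the gridline x = 0.
Finally, fitting integer coefficients to these (and the overall shape) gives p.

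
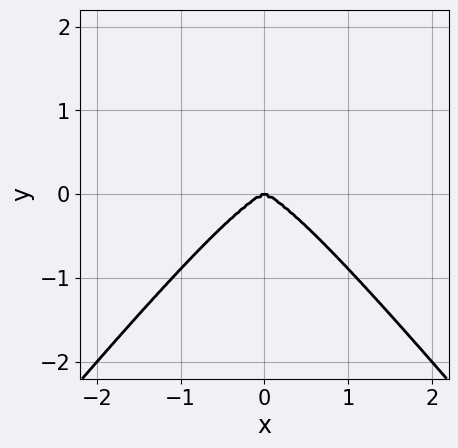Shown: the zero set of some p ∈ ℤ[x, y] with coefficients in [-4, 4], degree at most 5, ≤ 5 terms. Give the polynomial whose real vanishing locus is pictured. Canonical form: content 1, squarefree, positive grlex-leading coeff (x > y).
3*x^4 - 2*x^2*y^2 + 2*y^3

1. deg p = 4.
2. Symmetries: the x ↦ −x reflection is a symmetry, so x appears only in even powers.
3. From the visible intercepts: one x-axis crossing is at x = 0; one y-axis crossing is at y = 0.
4. Together with the visible shape, these determine p as stated.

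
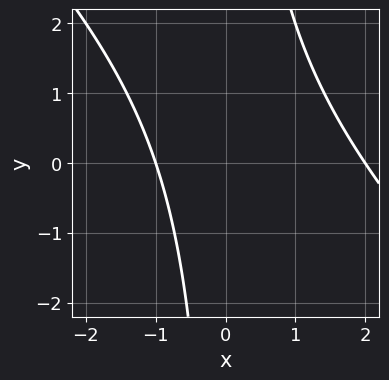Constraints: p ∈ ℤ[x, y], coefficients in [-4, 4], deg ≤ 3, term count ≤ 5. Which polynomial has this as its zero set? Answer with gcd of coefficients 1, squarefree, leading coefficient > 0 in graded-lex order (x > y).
x^2 + x*y - x - 2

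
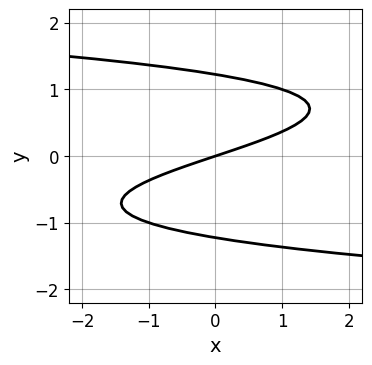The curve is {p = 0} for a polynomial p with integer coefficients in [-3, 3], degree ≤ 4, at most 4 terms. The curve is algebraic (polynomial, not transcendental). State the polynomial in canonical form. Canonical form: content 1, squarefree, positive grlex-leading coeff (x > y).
First, the degree is 3 — the shape is more complex than any degree-2 curve.
Next, checking where it meets the axes: it meets the y-axis at y = 0 (among the integer gridlines); it crosses the x-axis at the gridline x = 0.
Finally, putting this together gives p.

2*y^3 + x - 3*y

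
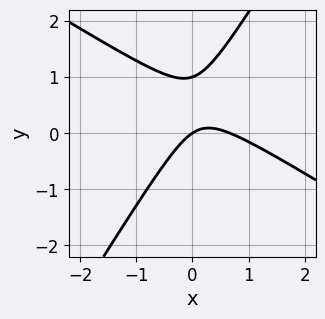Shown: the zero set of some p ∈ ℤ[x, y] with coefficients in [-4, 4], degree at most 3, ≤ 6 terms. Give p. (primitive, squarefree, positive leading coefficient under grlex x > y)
3*x^2 + 3*x*y - 3*y^2 - 2*x + 3*y

First, deg p = 2. No degree-1 curve has this shape.
Then, against the integer gridlines: the y-axis gridline crossings are at y ∈ {0, 1}; one x-axis crossing is at x = 0.
Finally, solving for integer coefficients yields p as stated.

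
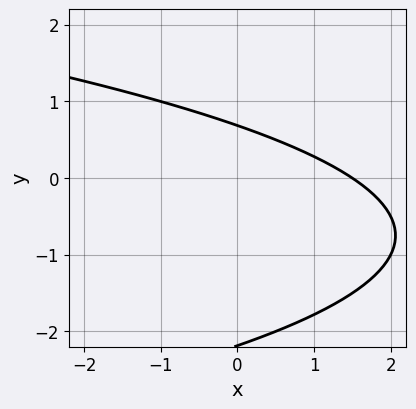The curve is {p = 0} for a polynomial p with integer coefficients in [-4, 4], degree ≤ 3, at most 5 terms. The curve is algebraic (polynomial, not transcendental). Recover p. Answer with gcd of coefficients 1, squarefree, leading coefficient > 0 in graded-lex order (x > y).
1. The degree is 2 — the shape is more complex than any degree-1 curve.
2. Matching integer coefficients to the picture gives p.

2*y^2 + 2*x + 3*y - 3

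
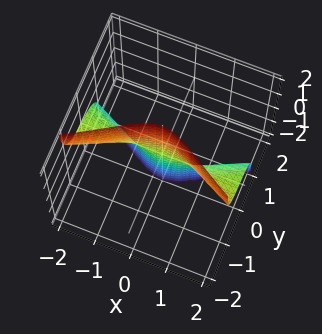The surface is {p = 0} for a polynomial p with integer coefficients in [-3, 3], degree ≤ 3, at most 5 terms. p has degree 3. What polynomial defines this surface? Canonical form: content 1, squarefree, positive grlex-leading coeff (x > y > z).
2*x^2*z + 3*y^3 - 3*y^2*z + y*z^2 + 3*y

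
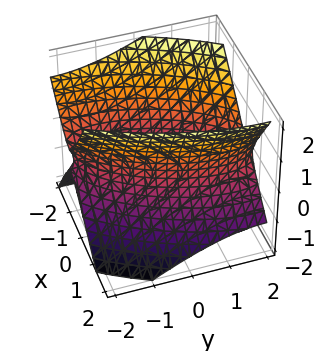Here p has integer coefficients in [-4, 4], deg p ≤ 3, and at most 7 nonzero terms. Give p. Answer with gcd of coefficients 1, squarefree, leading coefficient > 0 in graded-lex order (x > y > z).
(a) The degree is 2 — no degree-1 surface has this shape.
(b) Reading off the gridlines: the x-axis gridline crossings are at x ∈ {-1, 1}; no z-intercept at any integer in the box.
(c) Matching integer coefficients to the picture gives p.

3*x^2 - 2*x*y + x*z + y^2 - 2*z^2 - 3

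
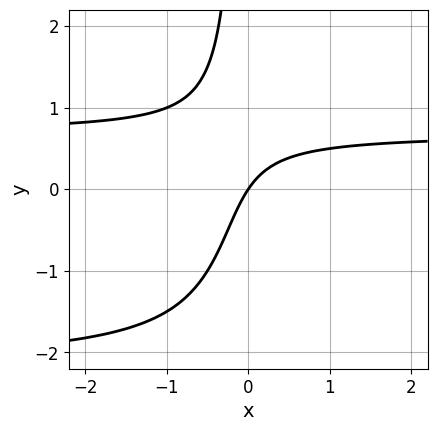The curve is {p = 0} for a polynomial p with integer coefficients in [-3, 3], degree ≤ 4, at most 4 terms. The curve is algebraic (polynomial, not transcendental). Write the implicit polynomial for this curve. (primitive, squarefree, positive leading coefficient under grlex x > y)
2*x*y^2 + 3*x*y - 3*x + 2*y

1. Degree: a generic line meets the curve in up to 3 points, so deg p = 3.
2. From the visible intercepts: one x-axis crossing is at x = 0; it crosses the y-axis at the gridline y = 0.
3. Fitting integer coefficients to these (and the overall shape) gives p.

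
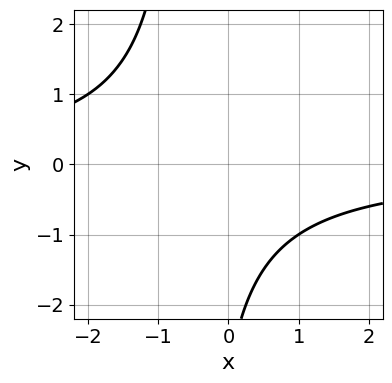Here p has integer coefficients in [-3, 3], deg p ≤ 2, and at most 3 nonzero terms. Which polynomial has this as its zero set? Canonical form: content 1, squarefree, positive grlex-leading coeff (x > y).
2*x*y + y + 3

1. Degree: the shape is more complex than any degree-1 curve, so deg p = 2.
2. Against the integer gridlines: the curve avoids every integer x-axis point in the box; it misses every integer gridline on the y-axis.
3. Putting this together gives p.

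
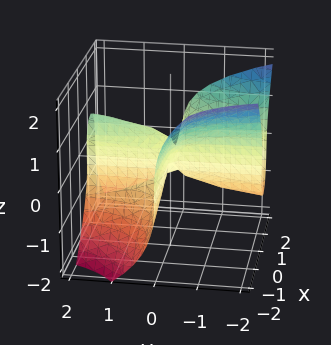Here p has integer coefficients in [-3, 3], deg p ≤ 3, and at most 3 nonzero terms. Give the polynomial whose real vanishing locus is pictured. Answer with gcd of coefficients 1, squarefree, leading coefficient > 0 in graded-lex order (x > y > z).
(a) Degree: a generic line meets the surface in up to 3 points, so deg p = 3.
(b) From the axis intercepts and sections: the visible x-axis segment lies entirely on the surface; the visible y-axis segment lies entirely on the surface; it meets the z-axis at z = 0 (among the integer gridlines).
(c) Matching integer coefficients to the picture gives p.

3*x^2*y + 2*z^3 - 3*x*y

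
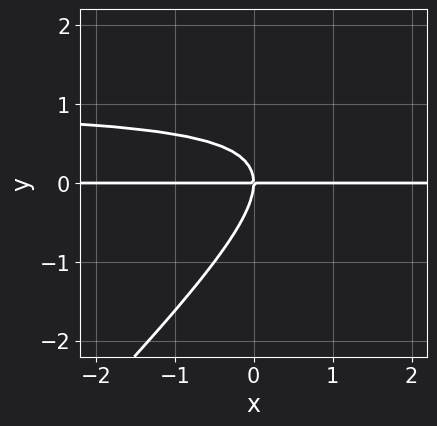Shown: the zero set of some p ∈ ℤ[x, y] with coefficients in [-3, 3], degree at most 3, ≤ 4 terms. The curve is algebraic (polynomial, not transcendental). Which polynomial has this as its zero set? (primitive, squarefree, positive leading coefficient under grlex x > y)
x*y^2 - y^3 - x*y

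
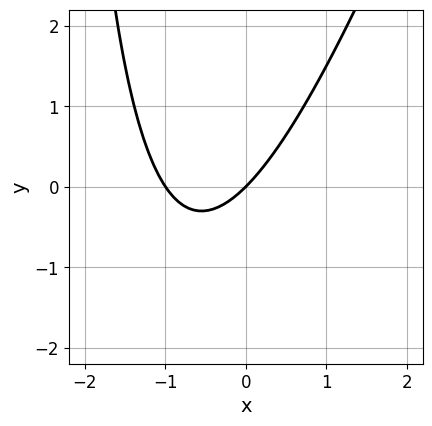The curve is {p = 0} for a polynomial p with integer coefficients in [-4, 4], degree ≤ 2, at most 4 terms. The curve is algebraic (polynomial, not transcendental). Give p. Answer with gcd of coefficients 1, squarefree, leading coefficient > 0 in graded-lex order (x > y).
3*x^2 - x*y + 3*x - 3*y

1. Degree: a generic line meets the curve in up to 2 points, so deg p = 2.
2. Reading off the gridlines: one y-axis crossing is at y = 0; among the integer gridlines, it crosses the x-axis at x ∈ {-1, 0}.
3. Matching integer coefficients to the picture gives p.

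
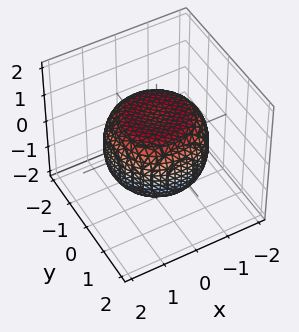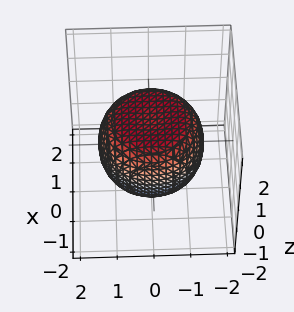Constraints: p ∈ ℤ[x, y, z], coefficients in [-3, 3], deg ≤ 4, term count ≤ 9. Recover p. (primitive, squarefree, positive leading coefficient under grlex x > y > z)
(a) The degree is 4 — the shape is more complex than any degree-3 surface.
(b) By symmetry, the z-axis is an axis of rotation, so x and y enter only as x² + y².
(c) Reading off the gridlines: the z-axis gridline crossings are at z ∈ {-1, 1}; a circular section at z = 1 has radius exactly 1.
(d) The integer polynomial consistent with all of this is the stated p.

x^4 + 2*x^2*y^2 + y^4 - x^2 - y^2 + 2*z^2 - 2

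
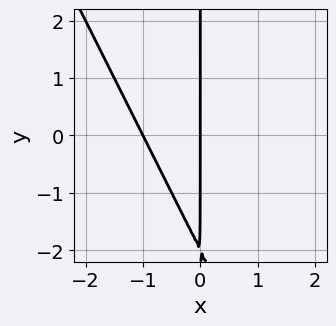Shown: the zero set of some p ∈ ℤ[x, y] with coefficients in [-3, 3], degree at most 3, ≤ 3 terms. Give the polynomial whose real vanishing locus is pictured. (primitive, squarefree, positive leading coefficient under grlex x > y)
1. The degree is 2 — a generic line meets the curve in up to 2 points.
2. Reading off the gridlines: the x-axis gridline crossings are at x ∈ {-1, 0}; every point of the y-axis in the box is on the curve.
3. Together with the visible shape, these determine p as stated.

2*x^2 + x*y + 2*x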